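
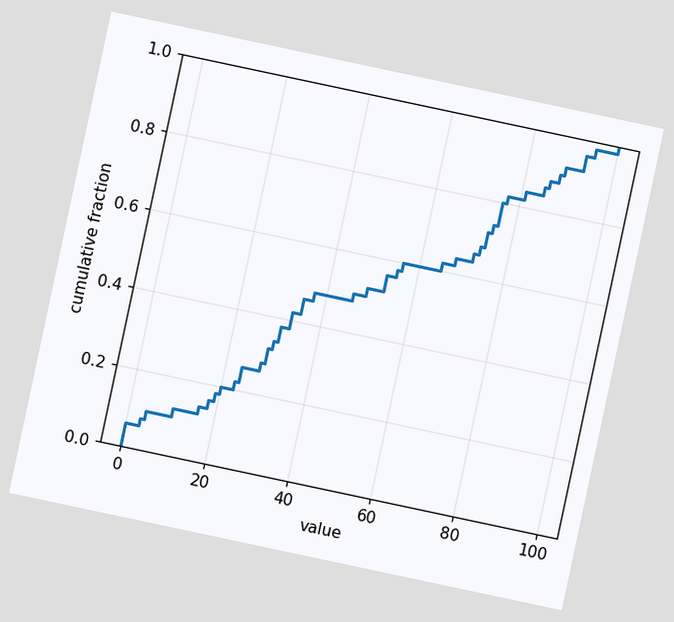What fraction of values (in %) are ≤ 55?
58%

The chart is tilted about 12° clockwise. At x=55 the ECDF step is at 58%.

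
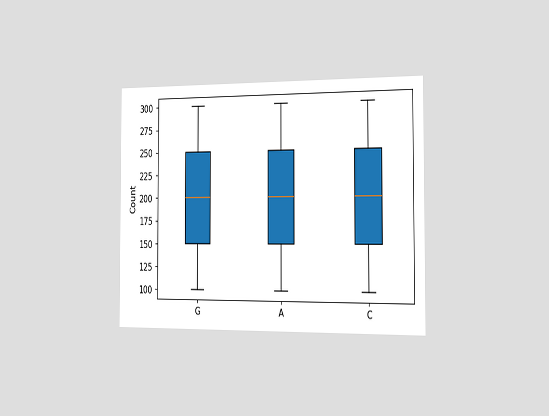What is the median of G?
200

The chart is viewed slightly from the right. The median line in the G box sits at 200.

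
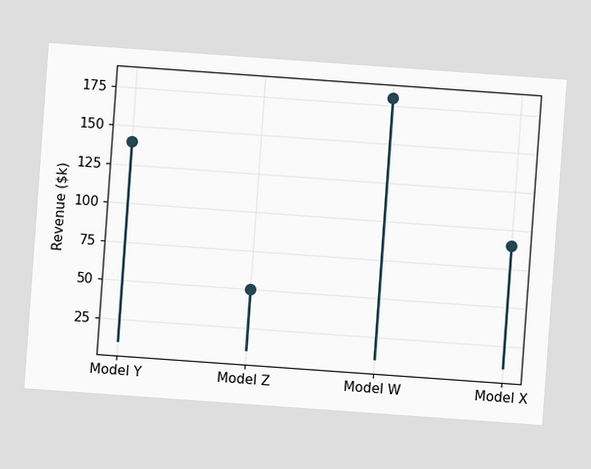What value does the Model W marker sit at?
$180k

The chart is tilted about 4° clockwise. The Model W marker sits at $180k.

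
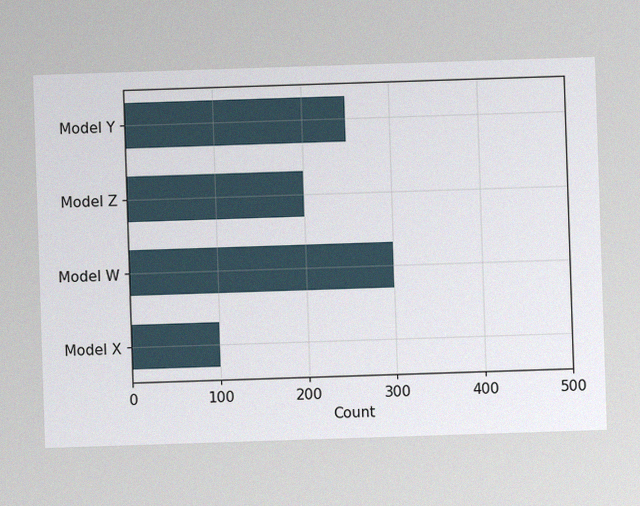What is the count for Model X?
100

The image has some photo noise and uneven lighting. Reading along the chart's x-axis, the Model X bar reaches 100.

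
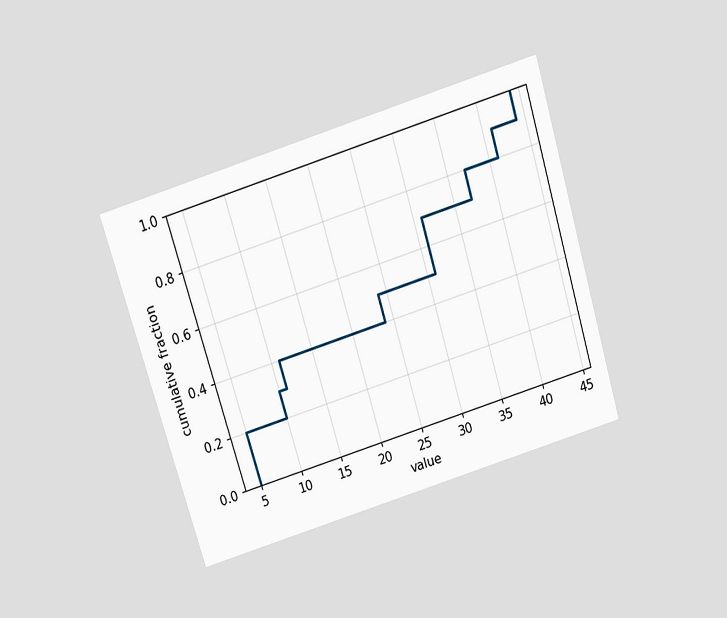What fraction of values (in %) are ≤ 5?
The chart is tilted about 17° counter-clockwise and viewed slightly from above. At x=5 the ECDF step is at 20%.

20%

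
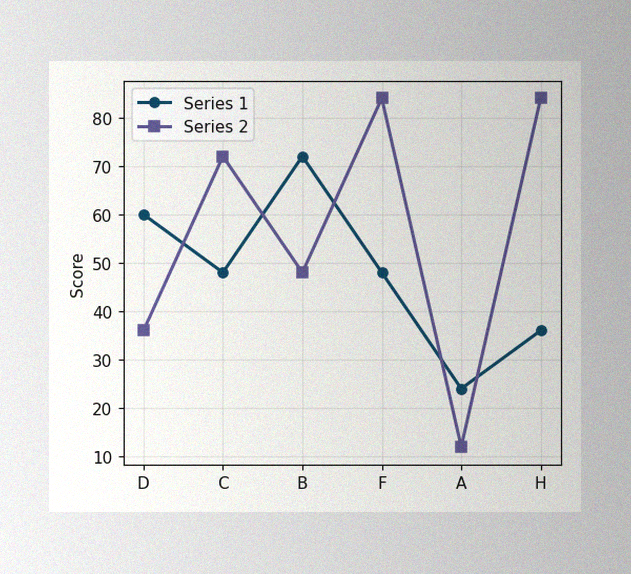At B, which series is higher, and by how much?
The image has some photo noise and uneven lighting. At B, Series 1 sits above the other line by 24.

Series 1, by 24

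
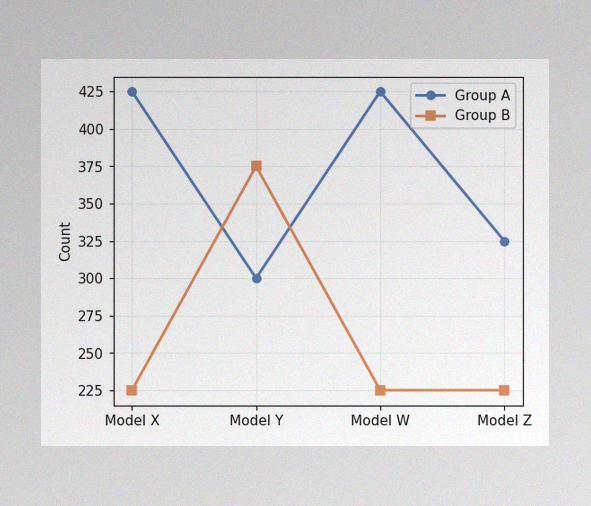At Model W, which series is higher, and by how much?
Group A, by 200

The image has some photo noise and uneven lighting. At Model W, Group A sits above the other line by 200.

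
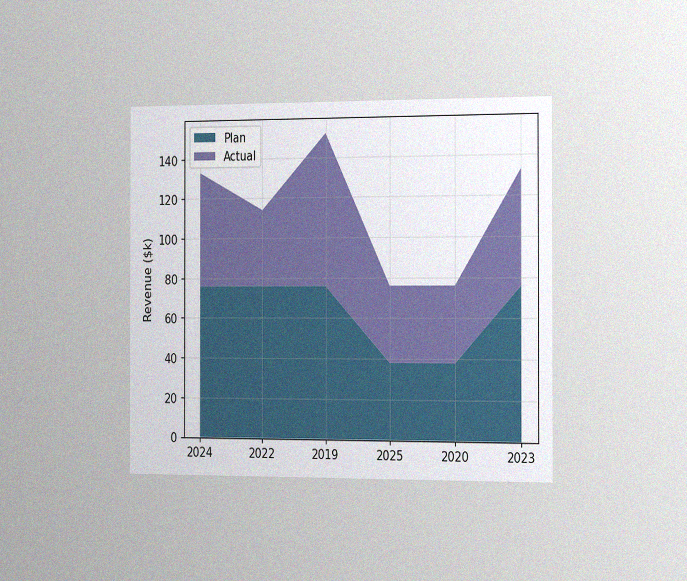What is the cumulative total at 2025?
$76k

The chart is viewed slightly from the right, with some photo noise. The stacked total at 2025 reaches $76k.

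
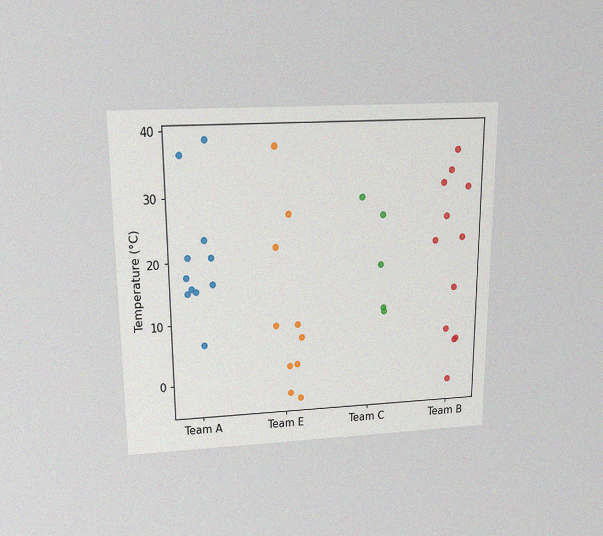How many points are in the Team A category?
11

The chart is viewed slightly from above, with some photo noise. Counting the markers in the Team A column gives 11.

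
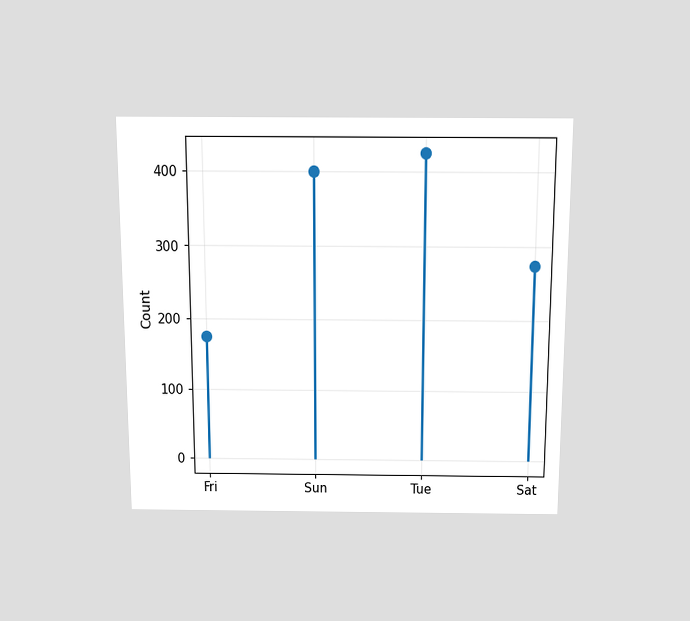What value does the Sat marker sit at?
275

The chart is viewed slightly from above. The Sat marker sits at 275.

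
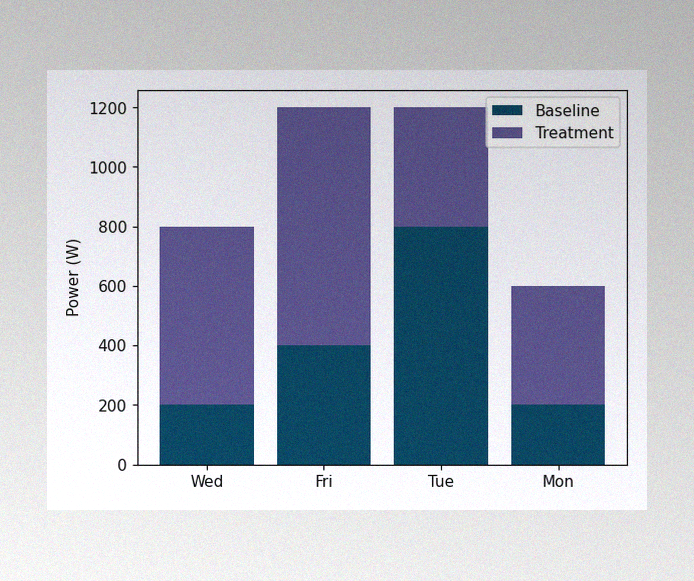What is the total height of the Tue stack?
The image has some photo noise and uneven lighting. The Tue stack's top reaches 1200W on the y-axis.

1200W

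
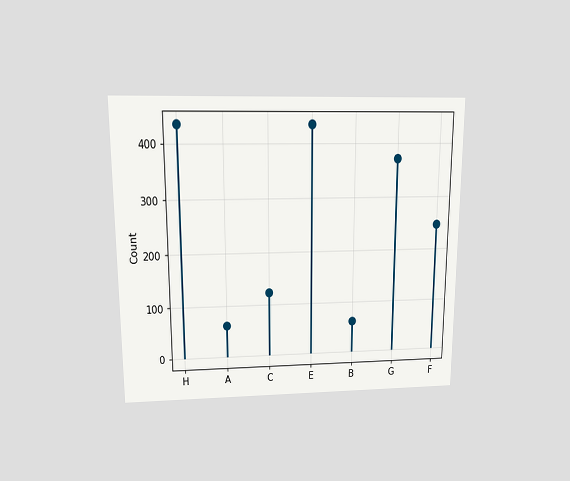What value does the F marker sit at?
The chart is viewed slightly from above. The F marker sits at 248.

248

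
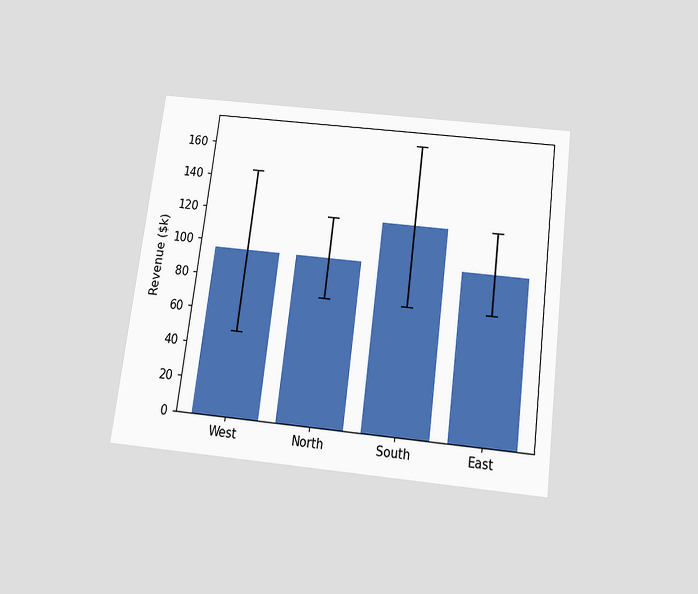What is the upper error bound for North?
The chart is tilted about 7° clockwise and viewed slightly from below. The North bar's upper whisker reaches $120k.

$120k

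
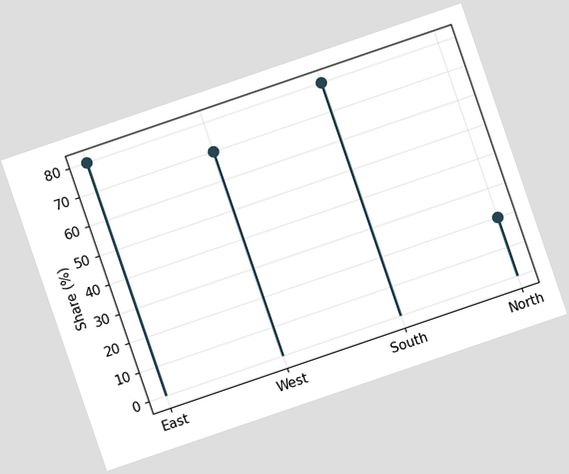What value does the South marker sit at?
The chart is tilted about 19° counter-clockwise. The South marker sits at 80%.

80%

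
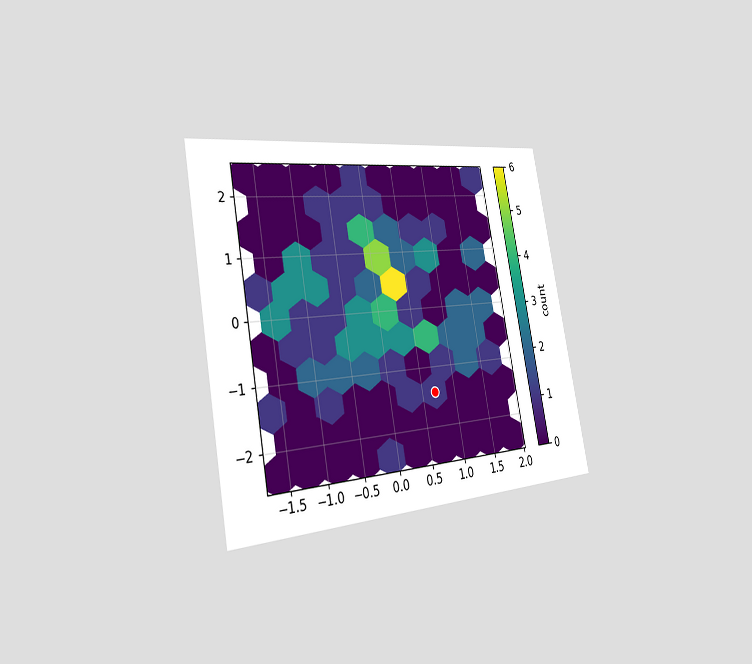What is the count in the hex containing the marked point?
1

The chart is tilted about 10° counter-clockwise and viewed slightly from the left. The marked hex reads 1 on the colorbar.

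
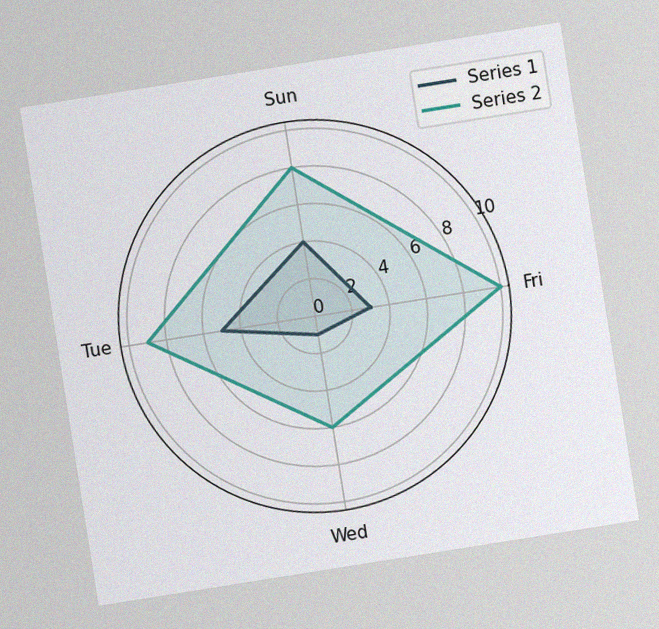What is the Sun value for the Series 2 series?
8

The chart is tilted about 9° counter-clockwise, with some photo noise. On the Sun axis, Series 2 reaches 8.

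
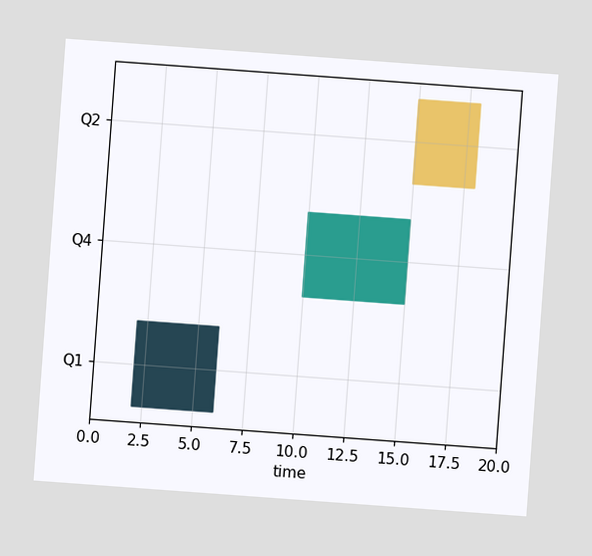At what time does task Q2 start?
15

The chart is tilted about 4° clockwise. The Q2 bar begins at t=15.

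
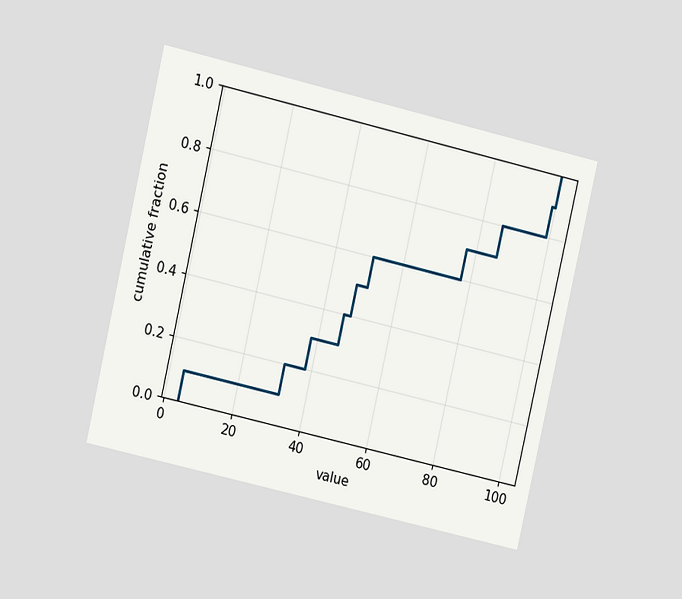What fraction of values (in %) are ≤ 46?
The chart is tilted about 13° clockwise and viewed at a slight angle. At x=46 the ECDF step is at 40%.

40%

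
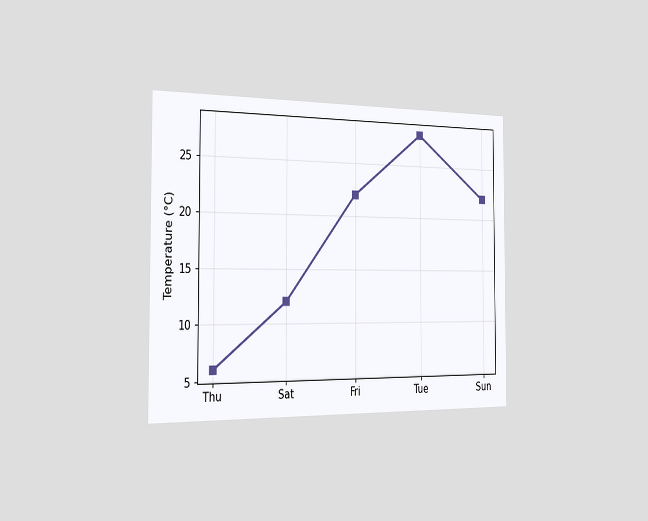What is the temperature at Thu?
The chart is viewed slightly from the left. At Thu, the line is at 6°C.

6°C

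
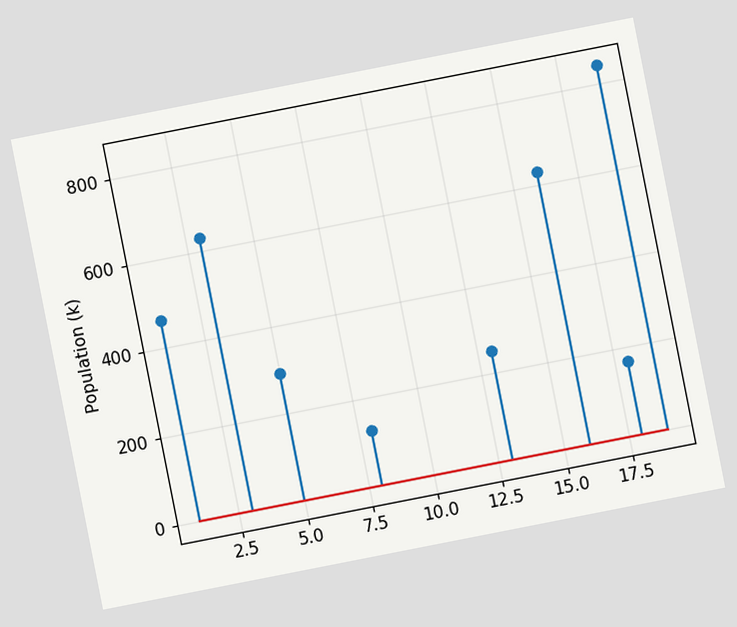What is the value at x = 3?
The chart is tilted about 11° counter-clockwise. The stem at x=3 reaches 630k.

630k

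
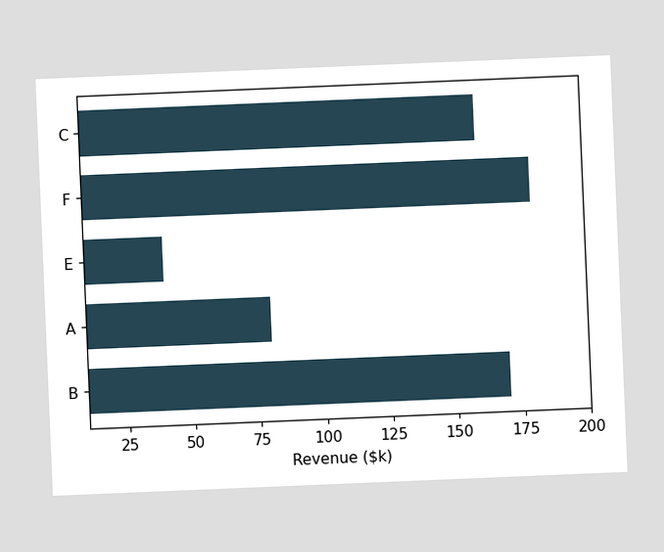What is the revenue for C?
$160k

The chart is tilted about 2° counter-clockwise. Reading along the chart's x-axis, the C bar reaches $160k.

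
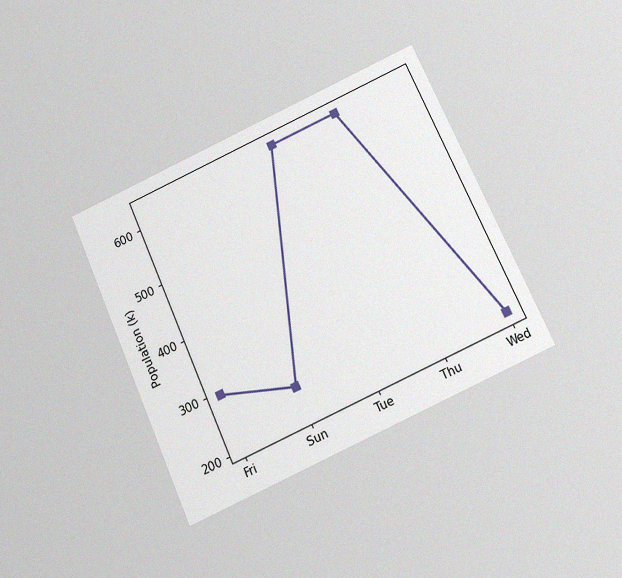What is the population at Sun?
The chart is tilted about 25° counter-clockwise and viewed at a slight angle, with some photo noise. At Sun, the line is at 252k.

252k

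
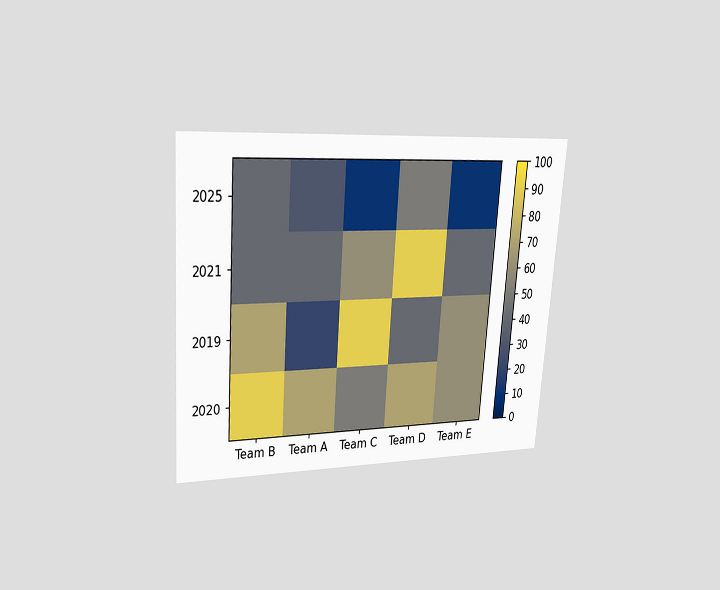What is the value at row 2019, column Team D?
40

The chart is tilted about 4° clockwise and viewed at a slight angle. Matching cell (2019, Team D) against the colorbar gives 40.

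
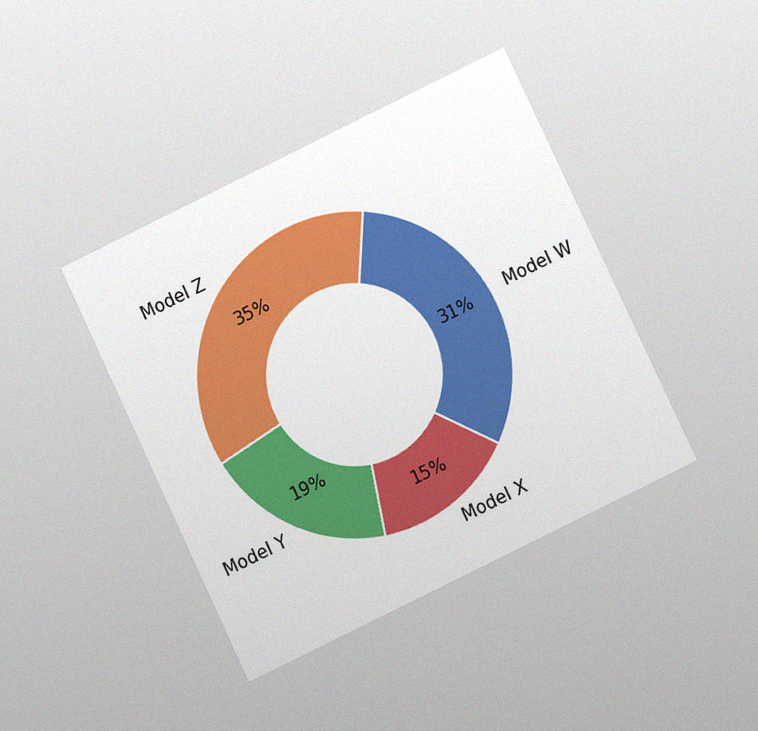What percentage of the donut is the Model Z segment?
The chart is tilted about 26° counter-clockwise and viewed at a slight angle, with some photo noise. The Model Z segment takes up 35% of the ring.

35%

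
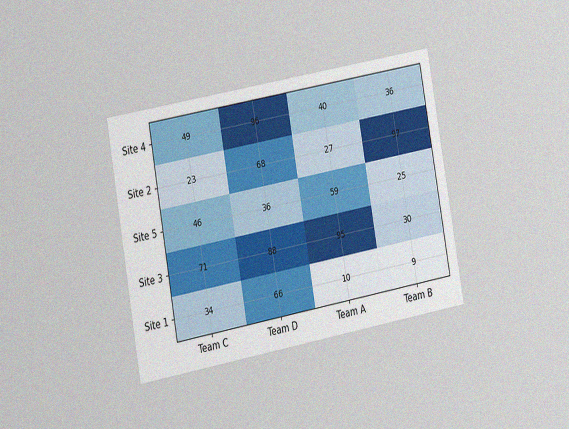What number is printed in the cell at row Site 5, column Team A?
The chart is tilted about 10° counter-clockwise and viewed slightly from the left, with some photo noise. The (Site 5, Team A) cell reads 59.

59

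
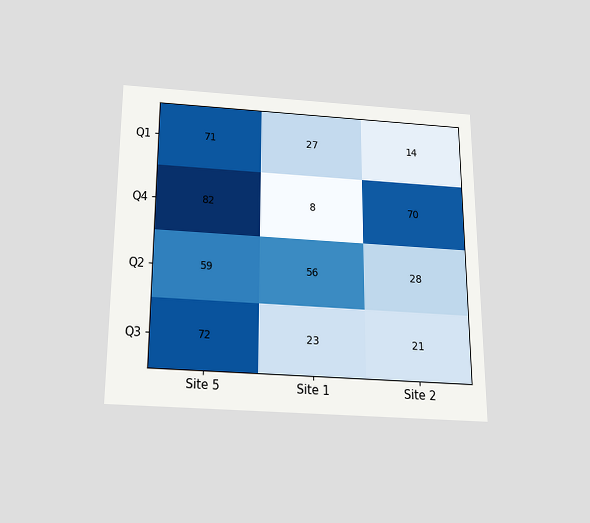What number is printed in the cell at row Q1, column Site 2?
The chart is viewed slightly from below. The (Q1, Site 2) cell reads 14.

14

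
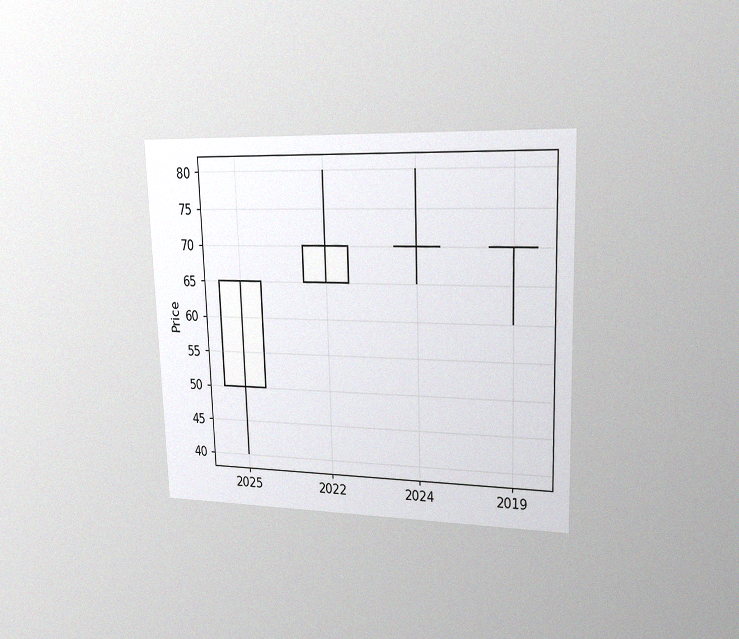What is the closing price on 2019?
The chart is viewed slightly from the right, with some photo noise. The 2019 candle closes at 70.

70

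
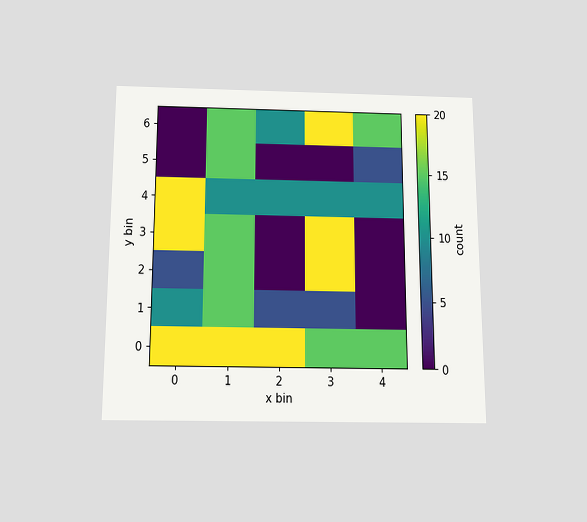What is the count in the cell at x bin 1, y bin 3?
15

The chart is viewed slightly from below. Matching the cell (1, 3) against the colorbar gives 15.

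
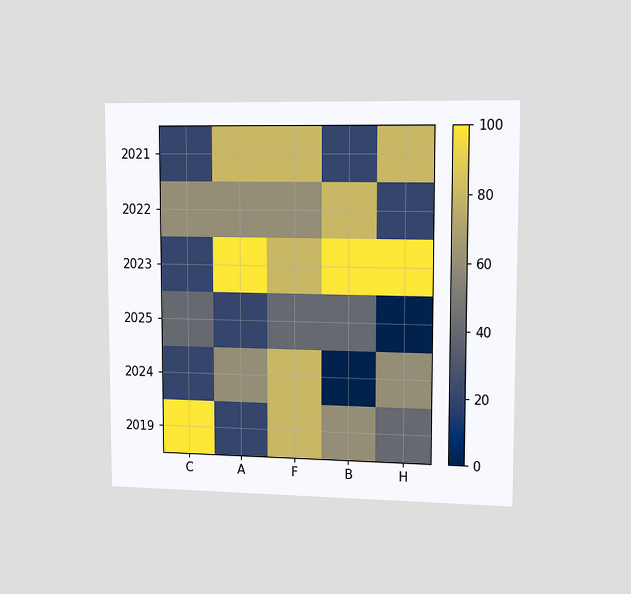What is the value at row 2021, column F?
80

The chart is viewed slightly from the right. Matching cell (2021, F) against the colorbar gives 80.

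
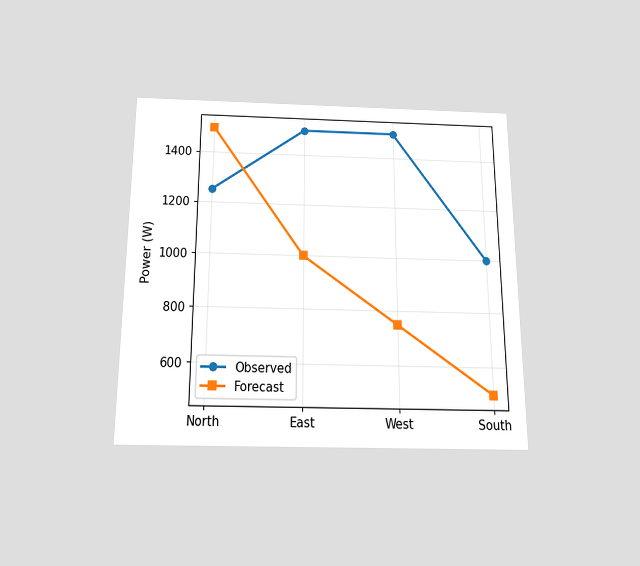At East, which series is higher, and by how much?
Observed, by 500W

The chart is viewed slightly from below. At East, Observed sits above the other line by 500W.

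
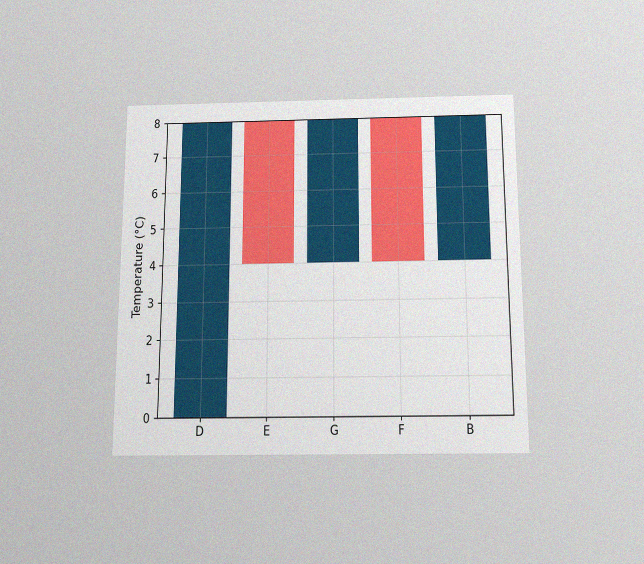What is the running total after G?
The chart is viewed slightly from below, with some photo noise. After G the running total reaches 8°C.

8°C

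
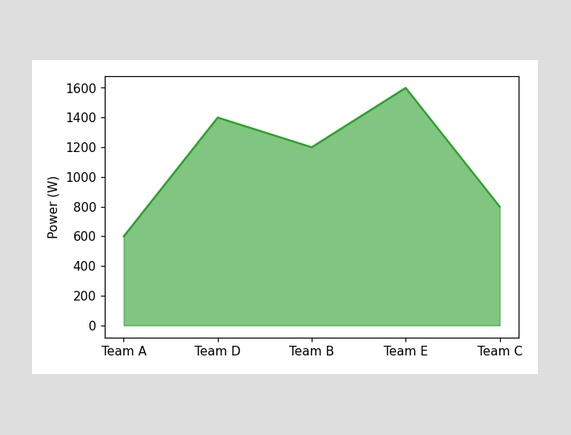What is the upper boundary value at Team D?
1400W

At Team D the upper boundary is at 1400W.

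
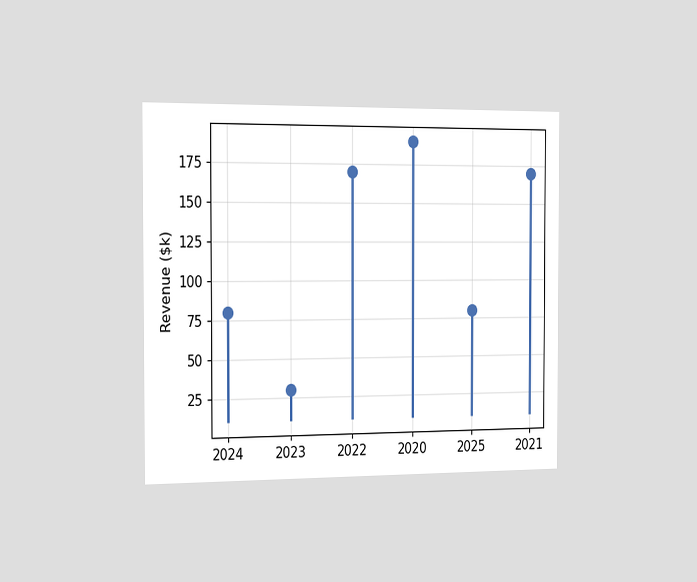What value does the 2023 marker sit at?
$30k

The chart is viewed slightly from the left. The 2023 marker sits at $30k.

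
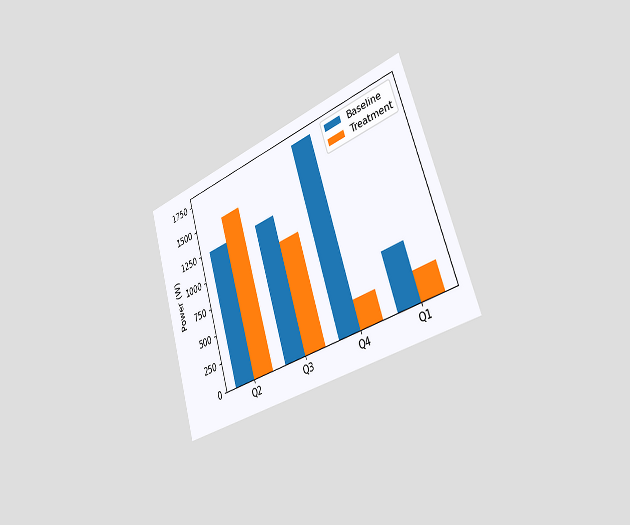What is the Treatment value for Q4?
250W

The chart is tilted about 18° counter-clockwise and viewed slightly from the right. The Treatment bar at Q4 reaches 250W on the y-axis.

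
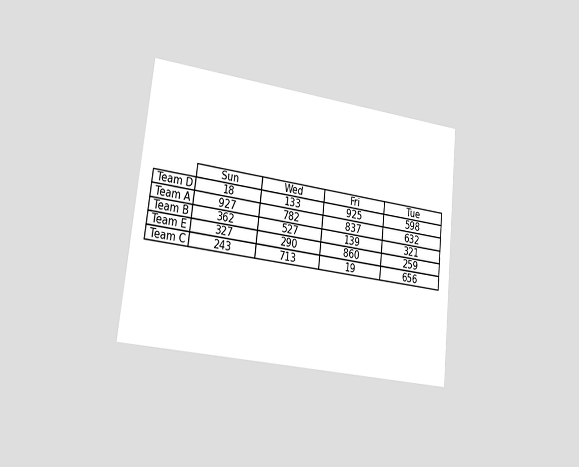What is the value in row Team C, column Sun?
243

The chart is tilted about 6° clockwise and viewed slightly from the left. The (Team C, Sun) cell reads 243.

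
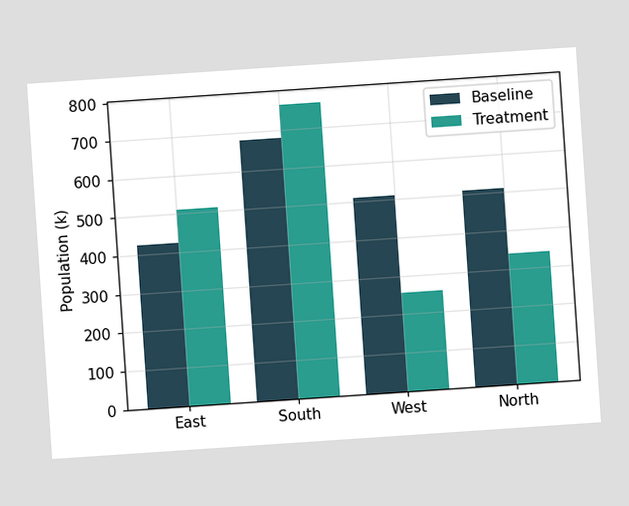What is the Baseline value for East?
425k

The chart is tilted about 4° counter-clockwise. The Baseline bar at East reaches 425k on the y-axis.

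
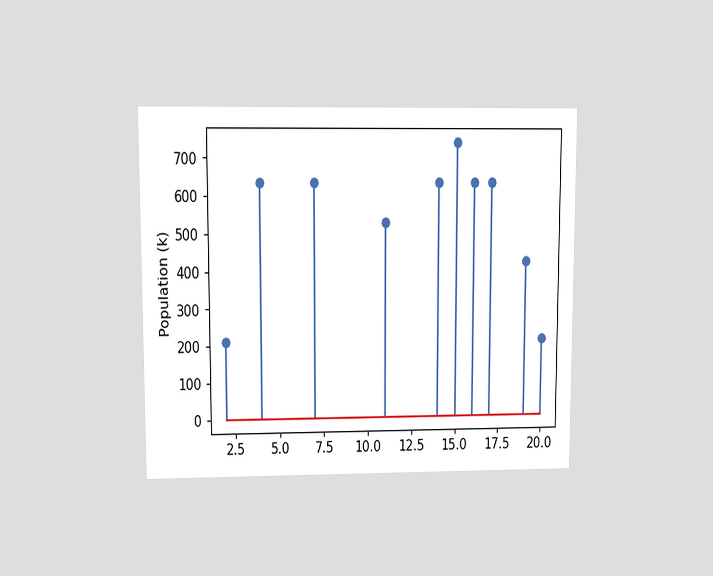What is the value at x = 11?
The chart is viewed at a slight angle. The stem at x=11 reaches 530k.

530k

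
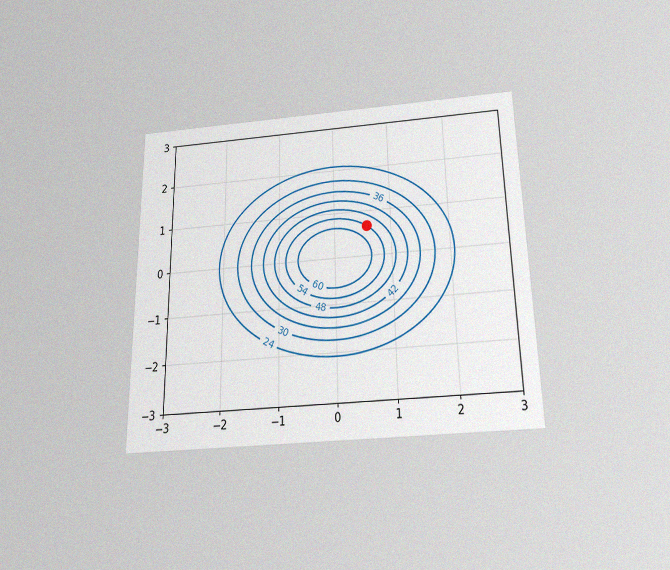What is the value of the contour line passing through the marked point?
The chart is viewed slightly from below, with some photo noise. The marked point sits on the contour labelled 54.

54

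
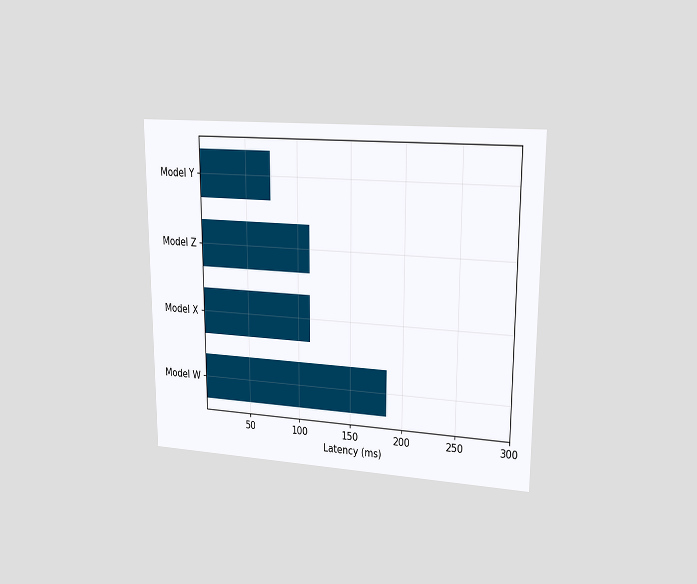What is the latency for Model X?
The chart is viewed at a slight angle. Reading along the chart's x-axis, the Model X bar reaches 111ms.

111ms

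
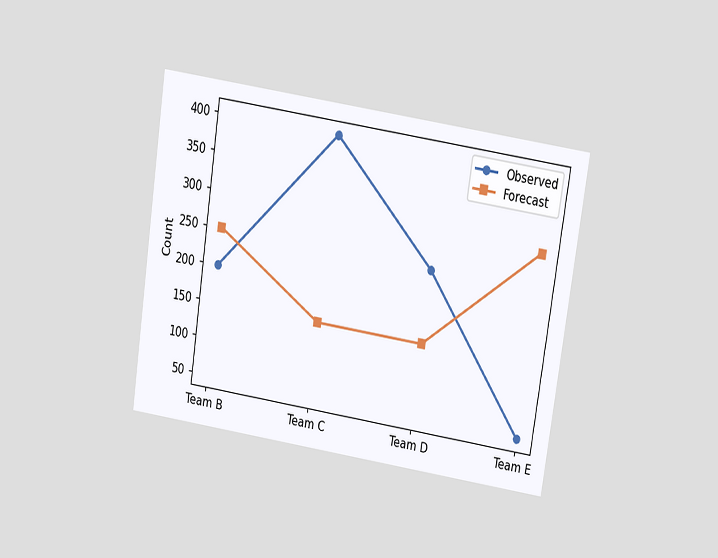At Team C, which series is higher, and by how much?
Observed, by 250

The chart is tilted about 9° clockwise and viewed slightly from above. At Team C, Observed sits above the other line by 250.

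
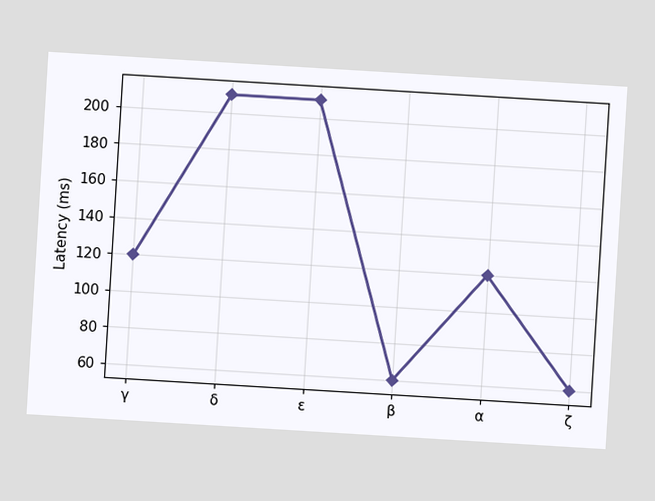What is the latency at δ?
The chart is tilted about 3° clockwise. At δ, the line is at 210ms.

210ms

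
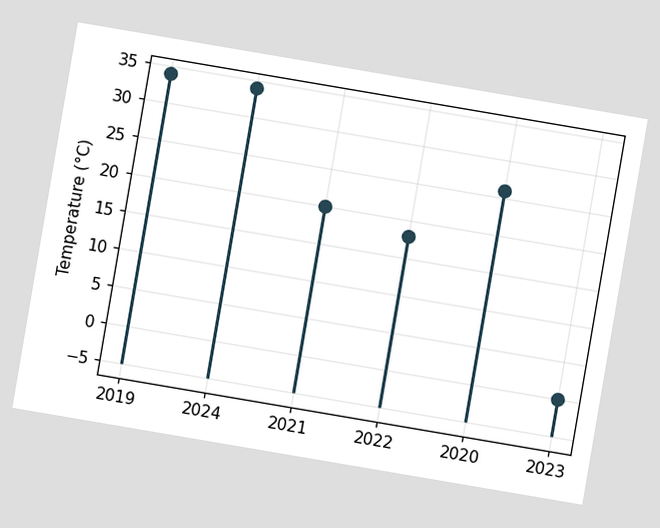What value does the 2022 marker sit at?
18°C

The chart is tilted about 10° clockwise. The 2022 marker sits at 18°C.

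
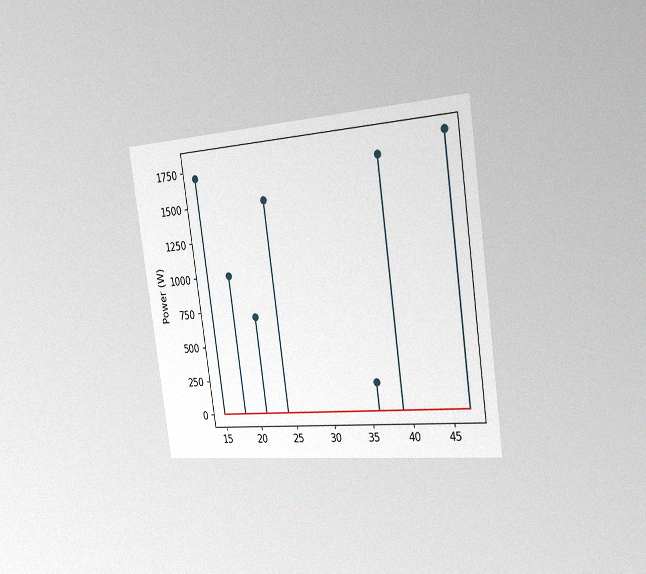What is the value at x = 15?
The chart is tilted about 8° counter-clockwise and viewed slightly from the right, with some photo noise. The stem at x=15 reaches 1700W.

1700W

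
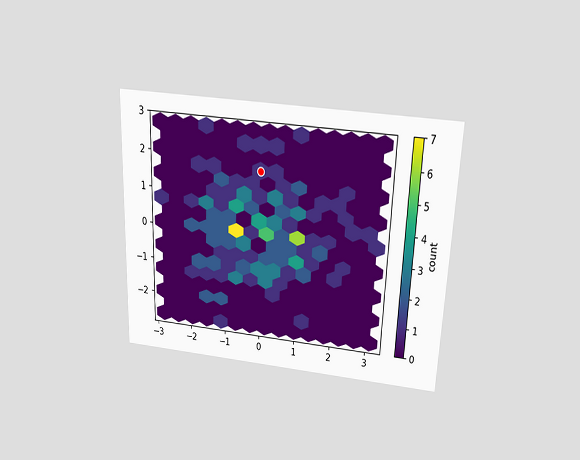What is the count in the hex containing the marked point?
The chart is tilted about 2° clockwise and viewed slightly from above. The marked hex reads 1 on the colorbar.

1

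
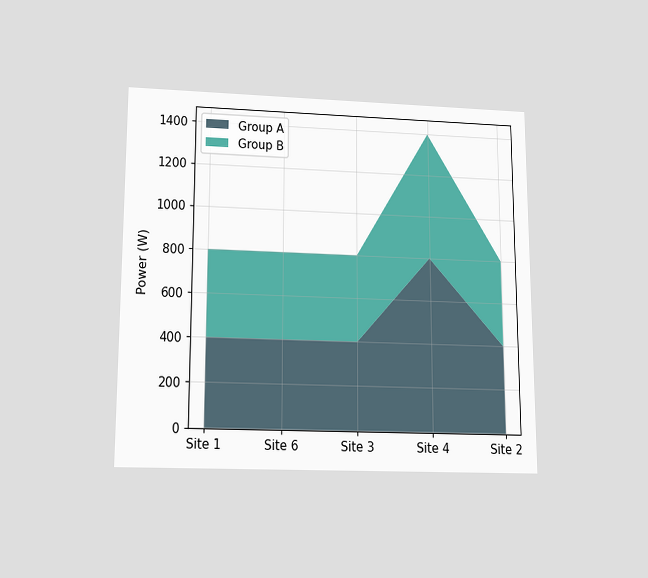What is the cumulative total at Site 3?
The chart is viewed slightly from below. The stacked total at Site 3 reaches 800W.

800W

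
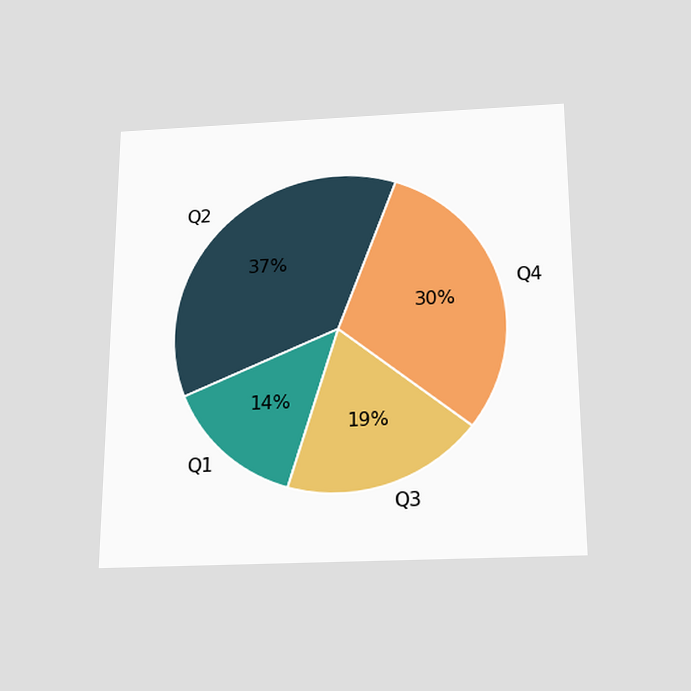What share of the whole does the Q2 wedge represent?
37%

The chart is viewed slightly from below. The Q2 slice takes up 37% of the pie.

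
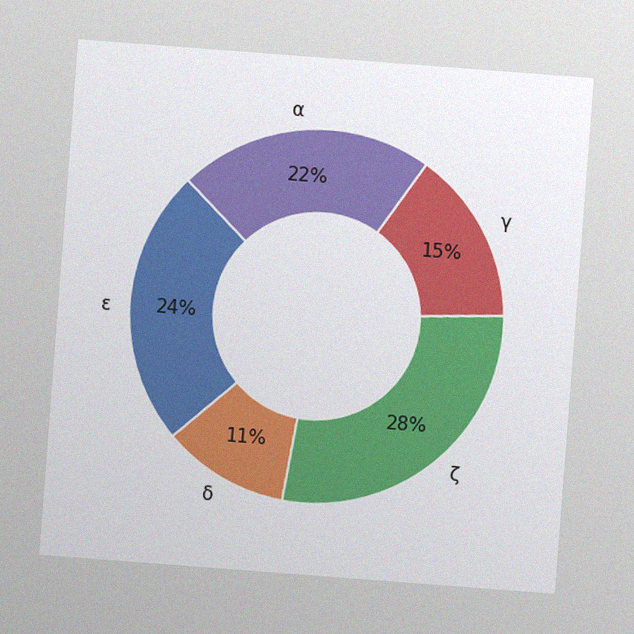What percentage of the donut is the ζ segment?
The chart is tilted about 4° clockwise, with some photo noise. The ζ segment takes up 28% of the ring.

28%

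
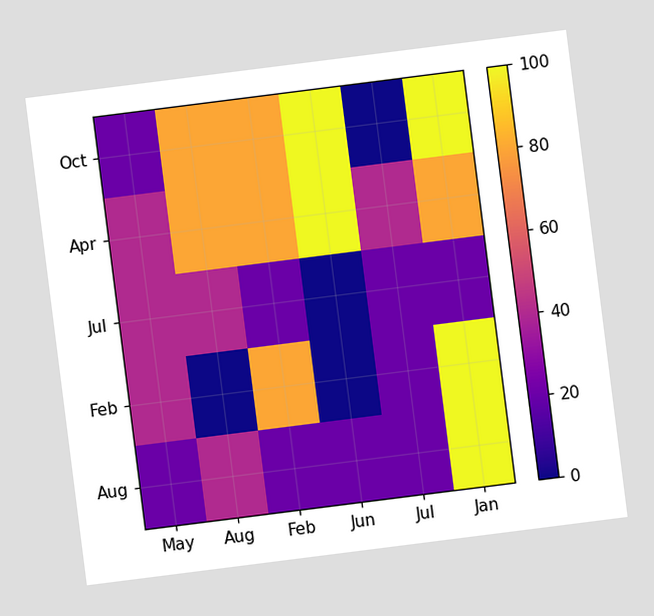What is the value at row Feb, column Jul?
20

The chart is tilted about 7° counter-clockwise. Matching cell (Feb, Jul) against the colorbar gives 20.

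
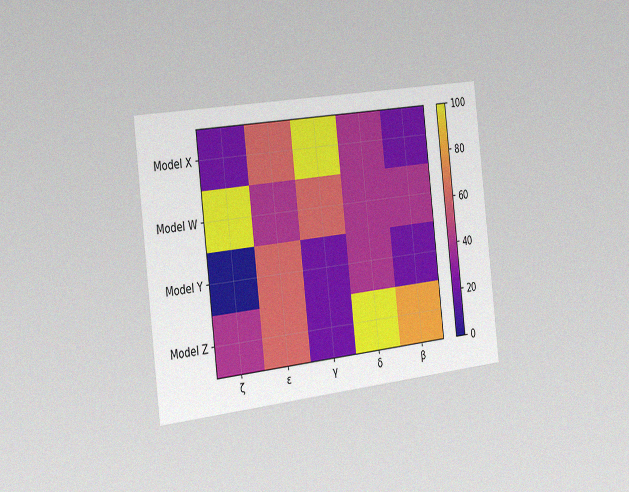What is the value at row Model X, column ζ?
20

The chart is tilted about 7° counter-clockwise and viewed slightly from the left, with some photo noise. Matching cell (Model X, ζ) against the colorbar gives 20.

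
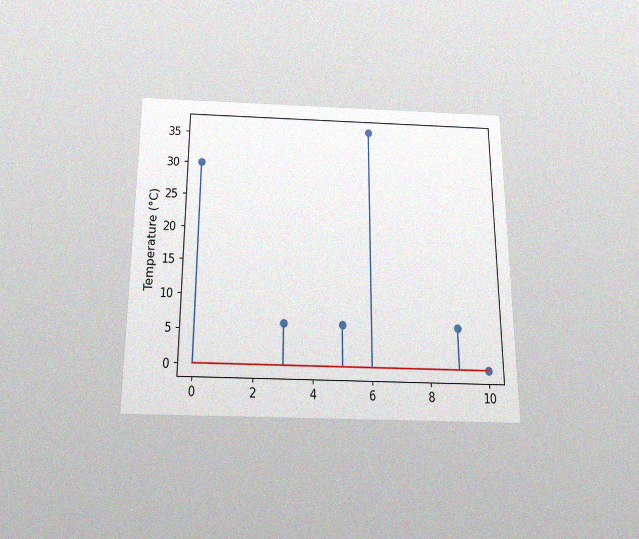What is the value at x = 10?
The chart is viewed slightly from below, with some photo noise. The stem at x=10 reaches 0°C.

0°C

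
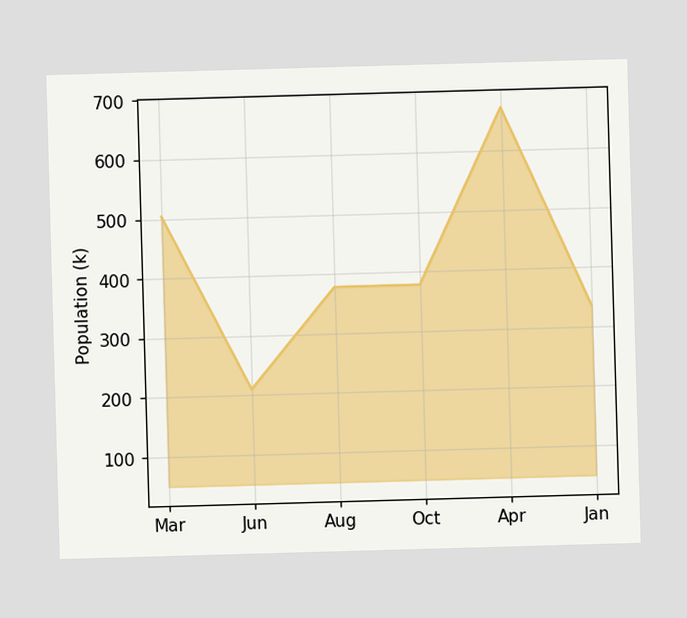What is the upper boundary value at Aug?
378k

At Aug the upper boundary is at 378k.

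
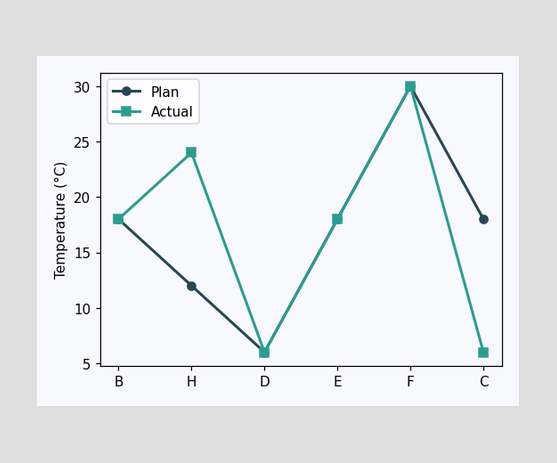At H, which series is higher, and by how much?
At H, Actual sits above the other line by 12°C.

Actual, by 12°C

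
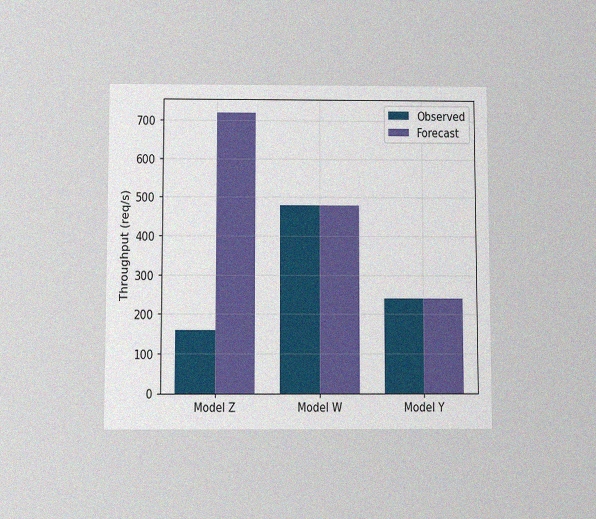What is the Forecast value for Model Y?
The chart is viewed slightly from below, with some photo noise. The Forecast bar at Model Y reaches 240req/s on the y-axis.

240req/s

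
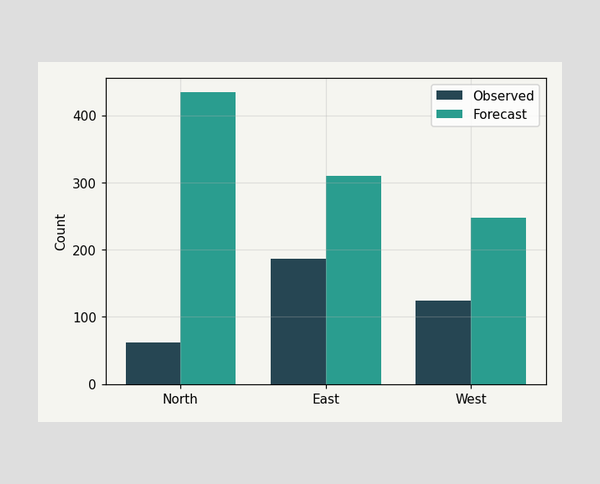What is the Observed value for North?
62

The Observed bar at North reaches 62 on the y-axis.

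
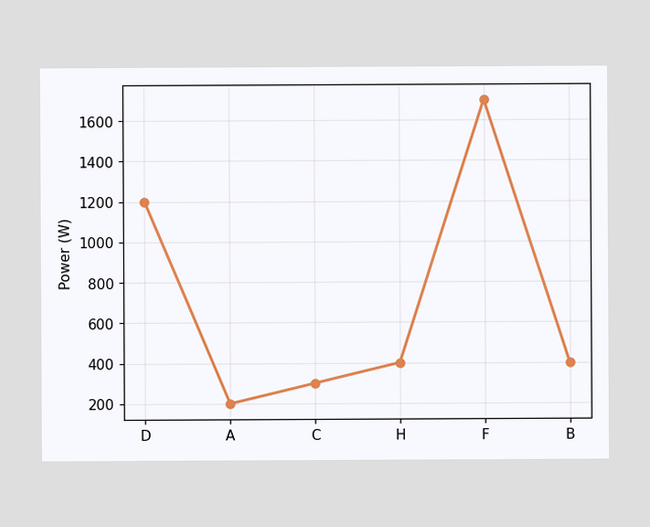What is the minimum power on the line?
200W

The lowest point is at A, and reading across to the y-axis gives 200W.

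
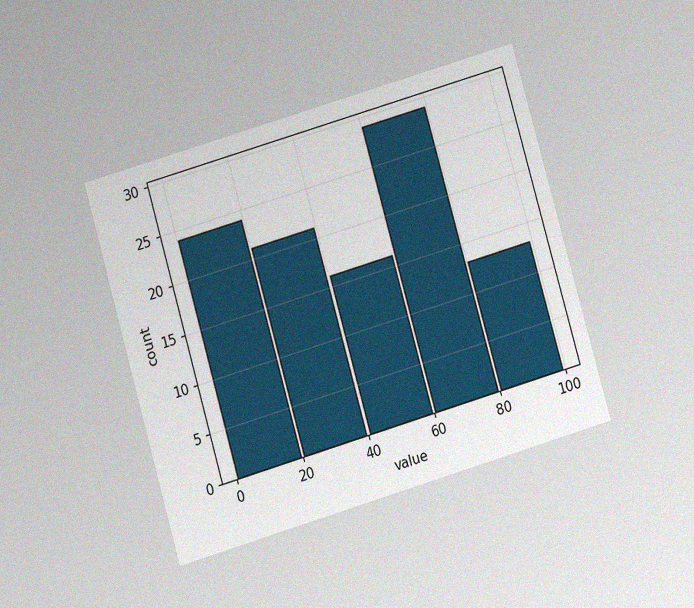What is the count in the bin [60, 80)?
29

The chart is tilted about 16° counter-clockwise and viewed at a slight angle, with some photo noise. The [60, 80) bin has height 29.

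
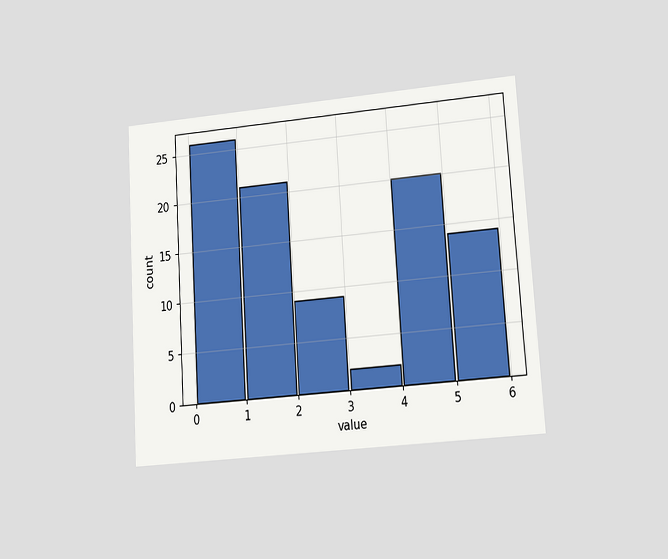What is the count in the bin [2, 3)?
The chart is tilted about 4° counter-clockwise and viewed at a slight angle. The [2, 3) bin has height 9.

9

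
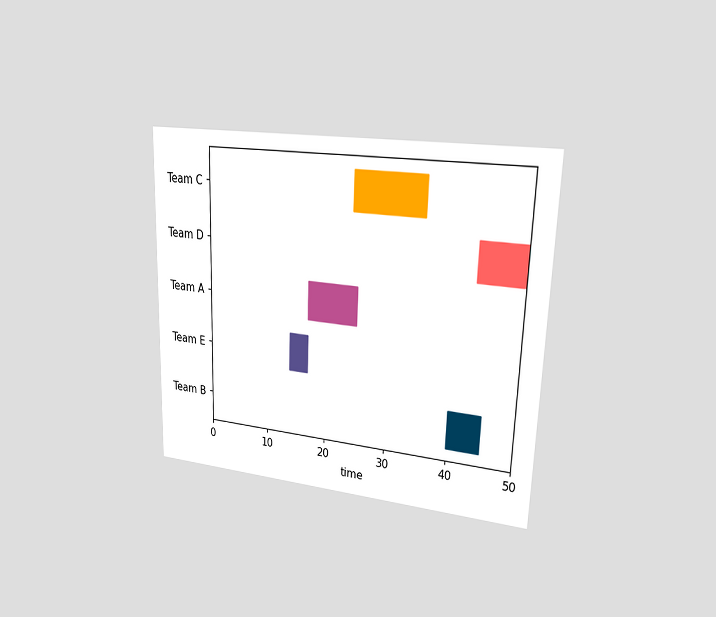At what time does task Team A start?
The chart is viewed slightly from the right. The Team A bar begins at t=17.

17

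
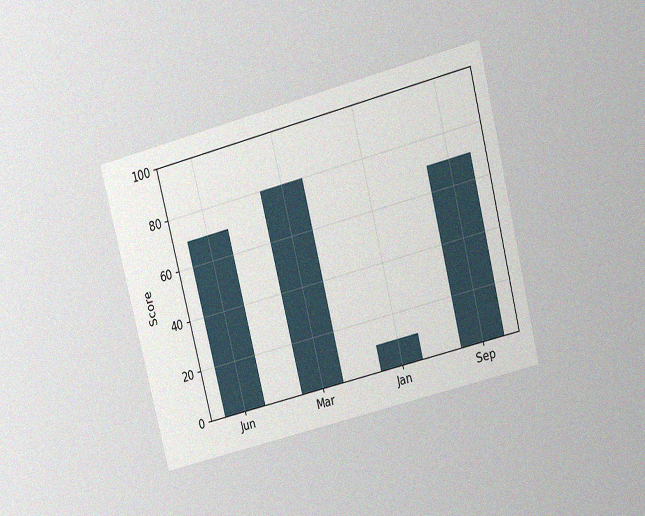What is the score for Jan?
The chart is tilted about 14° counter-clockwise and viewed at a slight angle, with some photo noise. Reading along the chart's y-axis, the Jan bar reaches 10.

10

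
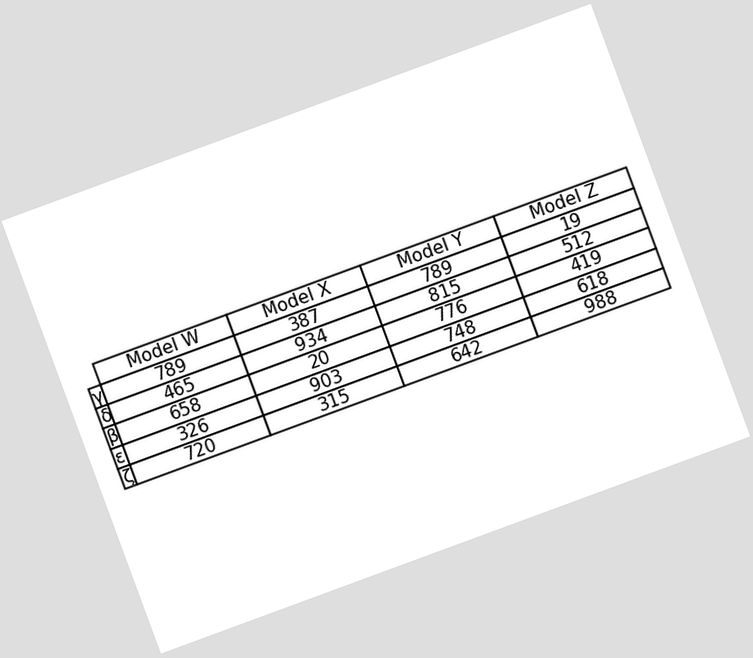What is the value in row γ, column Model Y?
789

The chart is tilted about 20° counter-clockwise. The (γ, Model Y) cell reads 789.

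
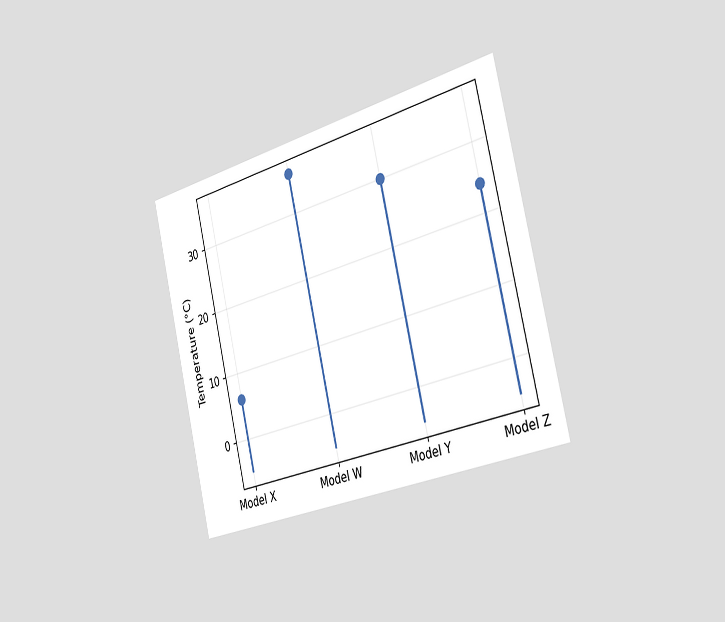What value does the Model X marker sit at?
The chart is tilted about 14° counter-clockwise and viewed slightly from the right. The Model X marker sits at 6°C.

6°C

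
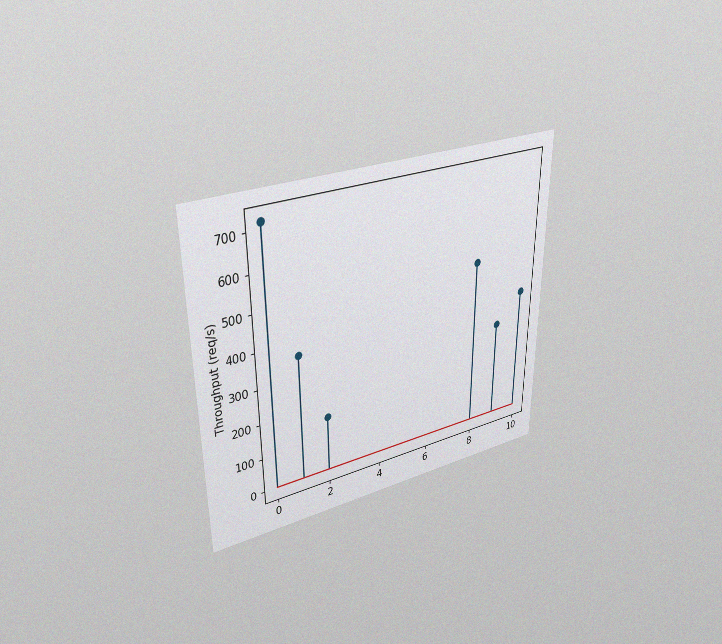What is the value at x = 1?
360req/s

The chart is viewed at a slight angle, with some photo noise. The stem at x=1 reaches 360req/s.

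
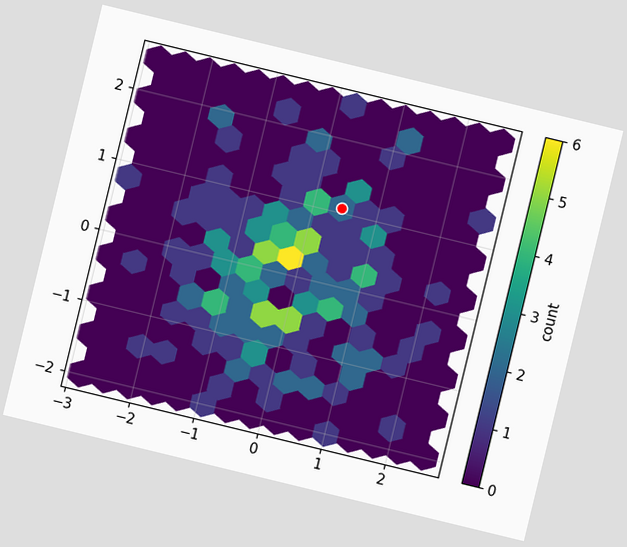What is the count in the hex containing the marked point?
2

The chart is tilted about 14° clockwise. The marked hex reads 2 on the colorbar.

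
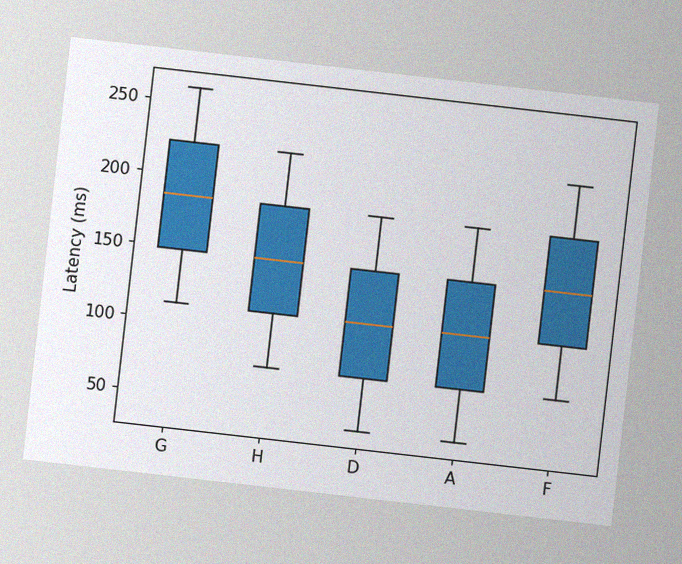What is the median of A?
111ms

The chart is tilted about 6° clockwise, with some photo noise. The median line in the A box sits at 111ms.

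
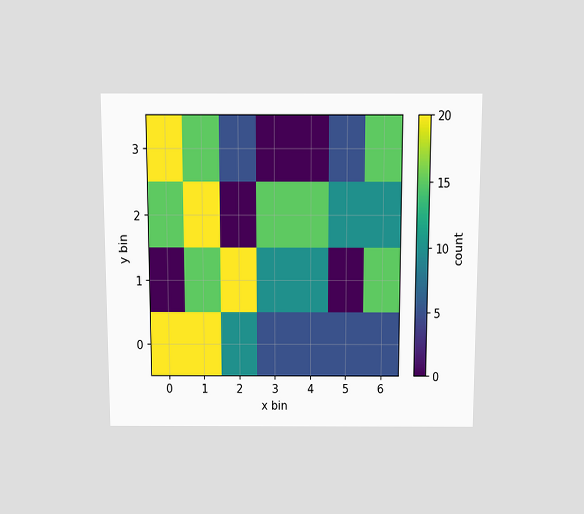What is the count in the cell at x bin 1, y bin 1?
15

The chart is viewed slightly from above. Matching the cell (1, 1) against the colorbar gives 15.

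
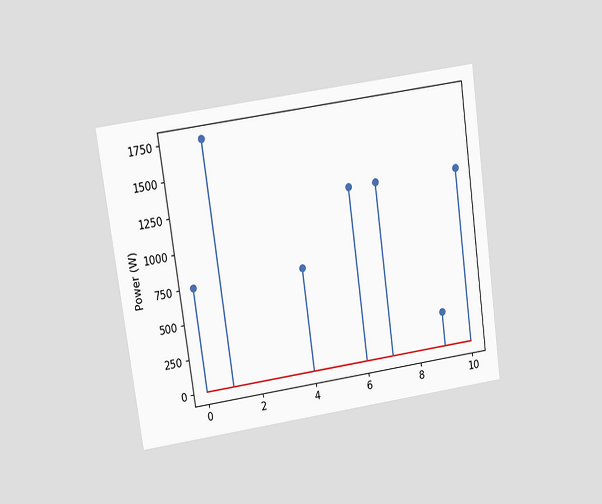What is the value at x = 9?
250W

The chart is tilted about 8° counter-clockwise and viewed slightly from above. The stem at x=9 reaches 250W.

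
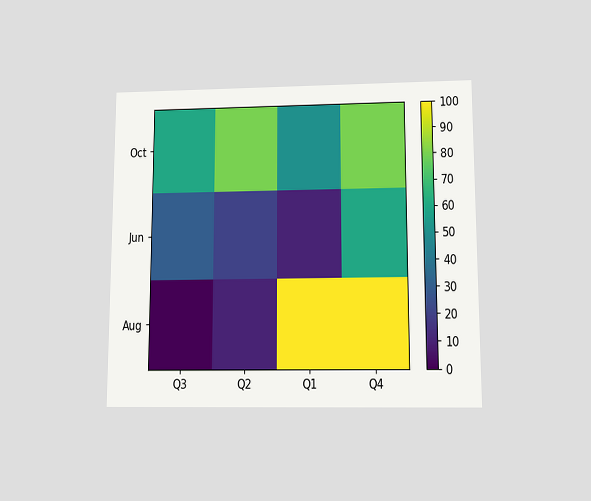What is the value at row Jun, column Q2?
20

The chart is viewed slightly from below. Matching cell (Jun, Q2) against the colorbar gives 20.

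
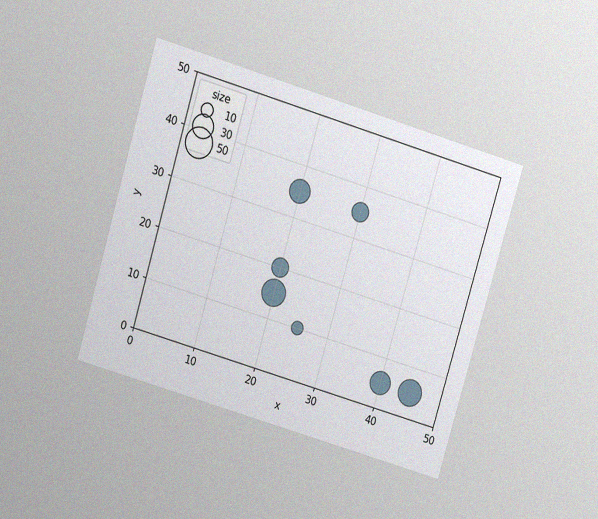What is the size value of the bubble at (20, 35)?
The chart is tilted about 17° clockwise and viewed slightly from above, with some photo noise. Matching the bubble at (20, 35) against the size legend gives 30.

30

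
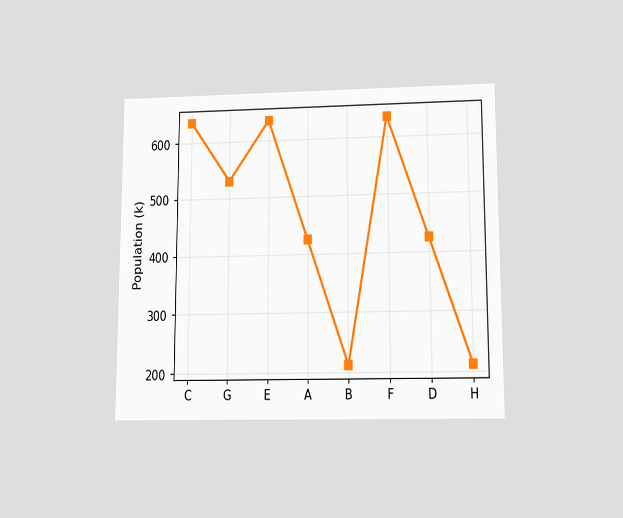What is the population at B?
212k

The chart is viewed slightly from below. At B, the line is at 212k.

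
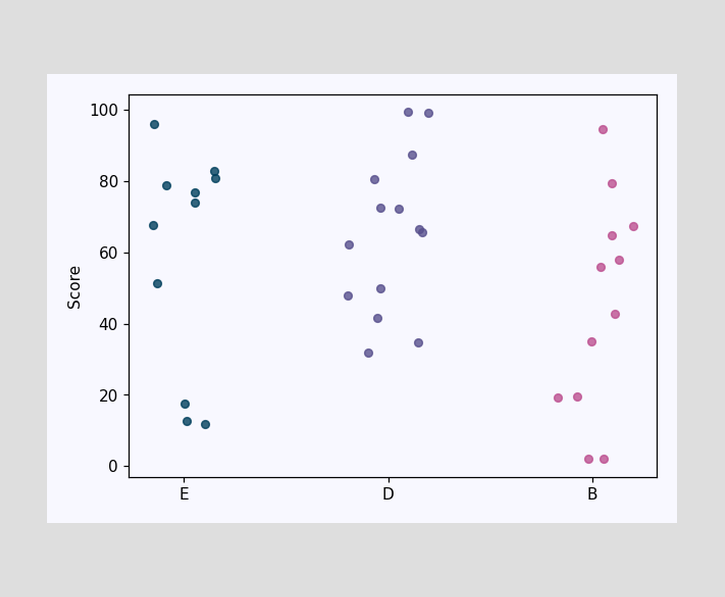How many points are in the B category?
Counting the markers in the B column gives 12.

12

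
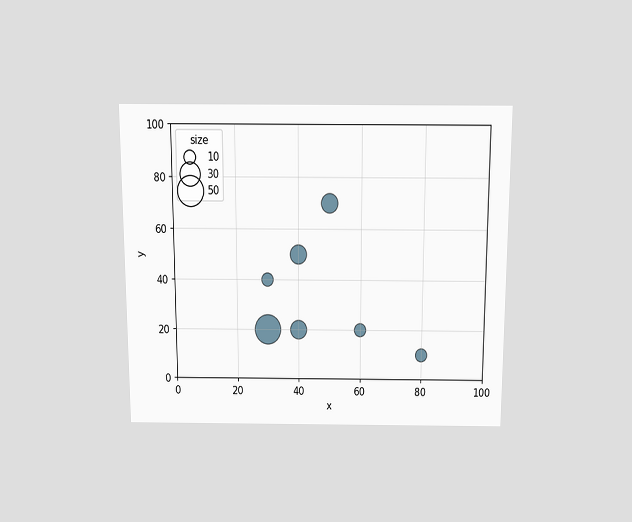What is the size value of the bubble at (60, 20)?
The chart is viewed slightly from above. Matching the bubble at (60, 20) against the size legend gives 10.

10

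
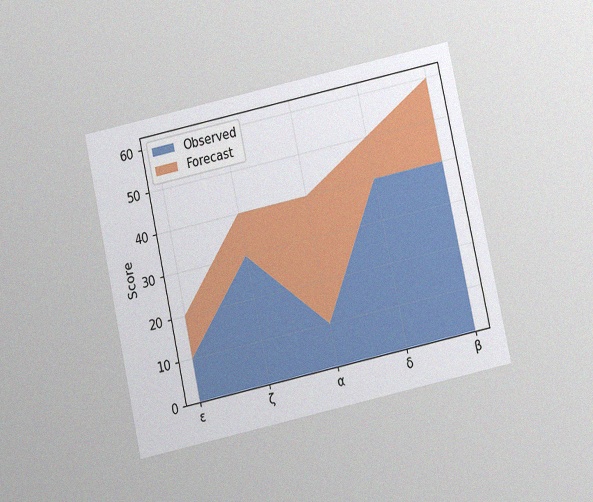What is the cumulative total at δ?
50

The chart is tilted about 12° counter-clockwise and viewed slightly from below, with some photo noise. The stacked total at δ reaches 50.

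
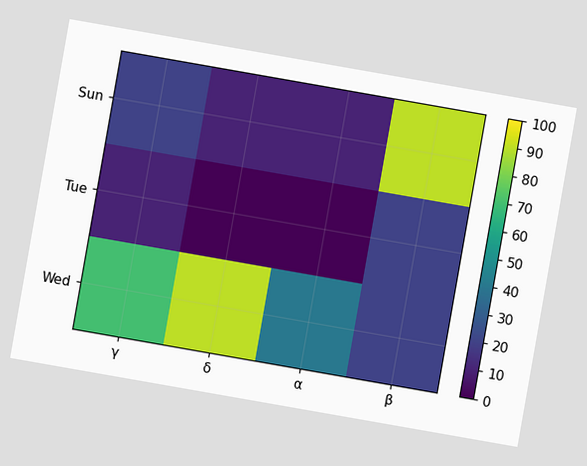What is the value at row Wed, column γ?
70

The chart is tilted about 10° clockwise. Matching cell (Wed, γ) against the colorbar gives 70.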